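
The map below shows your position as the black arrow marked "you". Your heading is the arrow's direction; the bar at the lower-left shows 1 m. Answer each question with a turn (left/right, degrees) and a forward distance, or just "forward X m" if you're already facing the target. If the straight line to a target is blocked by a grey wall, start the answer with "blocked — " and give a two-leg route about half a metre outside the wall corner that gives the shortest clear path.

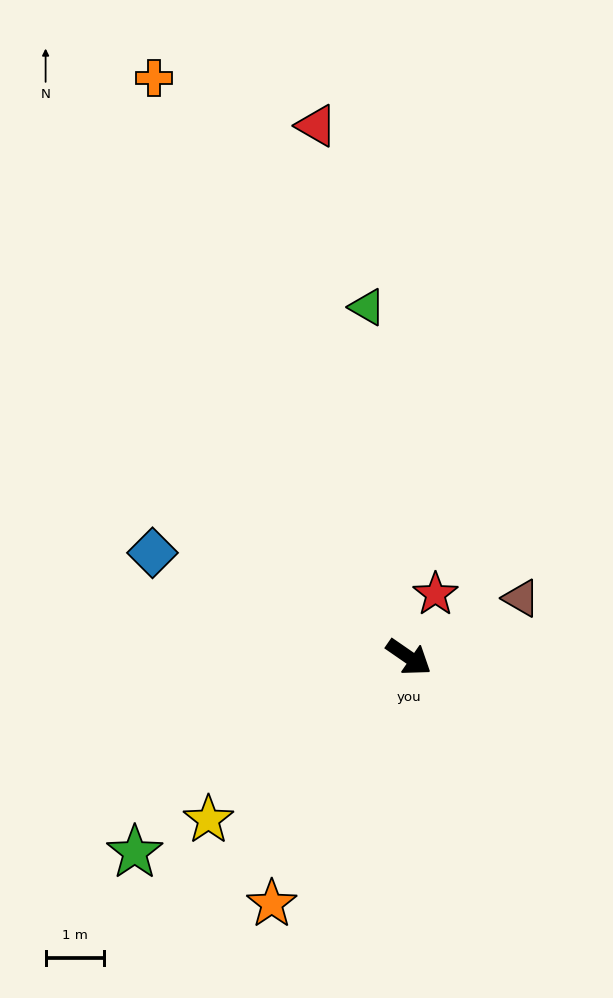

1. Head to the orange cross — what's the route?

turn left 148°, forward 10.9 m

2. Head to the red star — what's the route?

turn left 102°, forward 1.2 m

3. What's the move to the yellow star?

turn right 106°, forward 4.4 m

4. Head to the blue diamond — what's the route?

turn right 168°, forward 4.8 m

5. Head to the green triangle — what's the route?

turn left 131°, forward 6.1 m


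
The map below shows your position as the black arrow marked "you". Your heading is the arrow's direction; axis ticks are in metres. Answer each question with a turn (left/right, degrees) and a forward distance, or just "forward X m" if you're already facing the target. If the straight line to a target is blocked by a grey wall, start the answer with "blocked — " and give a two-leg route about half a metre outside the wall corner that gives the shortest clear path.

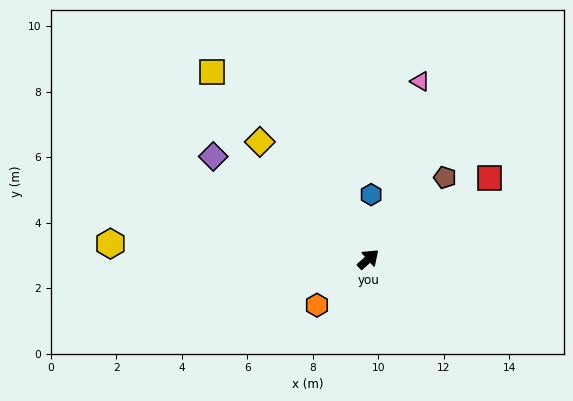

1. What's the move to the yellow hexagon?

turn left 135°, forward 7.9 m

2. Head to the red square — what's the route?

turn right 8°, forward 4.5 m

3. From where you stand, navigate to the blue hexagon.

turn left 46°, forward 2.0 m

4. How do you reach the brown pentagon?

turn left 5°, forward 3.4 m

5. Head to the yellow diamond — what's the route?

turn left 91°, forward 4.9 m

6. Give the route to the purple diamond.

turn left 105°, forward 5.7 m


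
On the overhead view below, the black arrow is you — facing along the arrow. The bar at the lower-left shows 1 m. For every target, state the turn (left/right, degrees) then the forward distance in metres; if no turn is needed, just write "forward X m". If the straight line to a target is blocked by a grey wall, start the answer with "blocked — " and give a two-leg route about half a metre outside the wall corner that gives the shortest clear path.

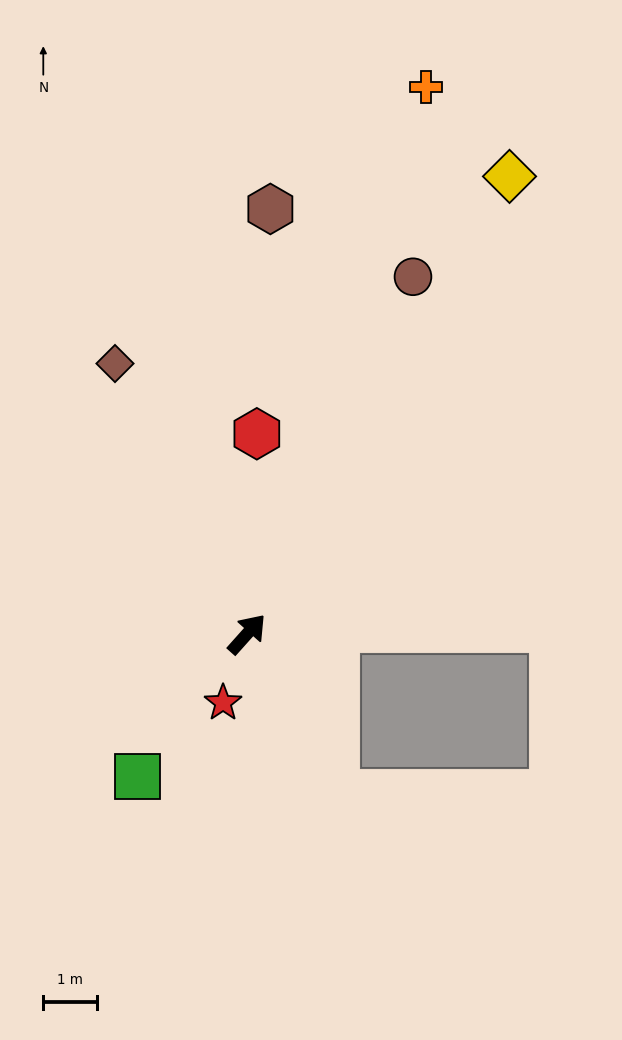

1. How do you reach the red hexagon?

turn left 39°, forward 3.7 m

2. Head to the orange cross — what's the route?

turn left 24°, forward 10.6 m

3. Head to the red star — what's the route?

turn right 157°, forward 1.3 m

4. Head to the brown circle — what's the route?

turn left 17°, forward 7.3 m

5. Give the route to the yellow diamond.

turn left 12°, forward 9.8 m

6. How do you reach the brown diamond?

turn left 68°, forward 5.6 m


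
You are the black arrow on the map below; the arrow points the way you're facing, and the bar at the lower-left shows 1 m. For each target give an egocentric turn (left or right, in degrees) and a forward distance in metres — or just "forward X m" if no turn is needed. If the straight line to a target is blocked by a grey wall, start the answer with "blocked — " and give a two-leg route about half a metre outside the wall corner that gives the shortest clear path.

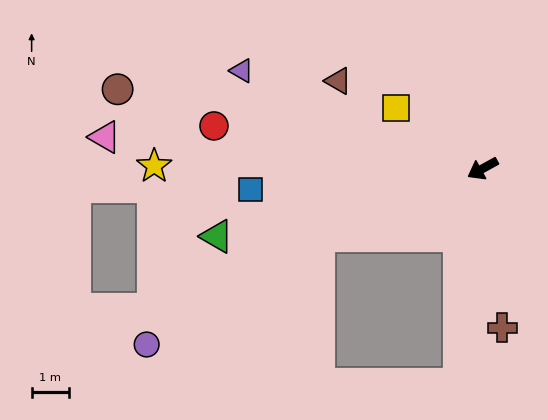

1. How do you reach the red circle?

turn right 38°, forward 7.3 m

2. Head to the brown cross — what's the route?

turn left 68°, forward 4.3 m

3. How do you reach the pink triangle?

turn right 34°, forward 10.1 m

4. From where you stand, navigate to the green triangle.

turn right 15°, forward 7.3 m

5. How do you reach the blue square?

turn right 24°, forward 6.2 m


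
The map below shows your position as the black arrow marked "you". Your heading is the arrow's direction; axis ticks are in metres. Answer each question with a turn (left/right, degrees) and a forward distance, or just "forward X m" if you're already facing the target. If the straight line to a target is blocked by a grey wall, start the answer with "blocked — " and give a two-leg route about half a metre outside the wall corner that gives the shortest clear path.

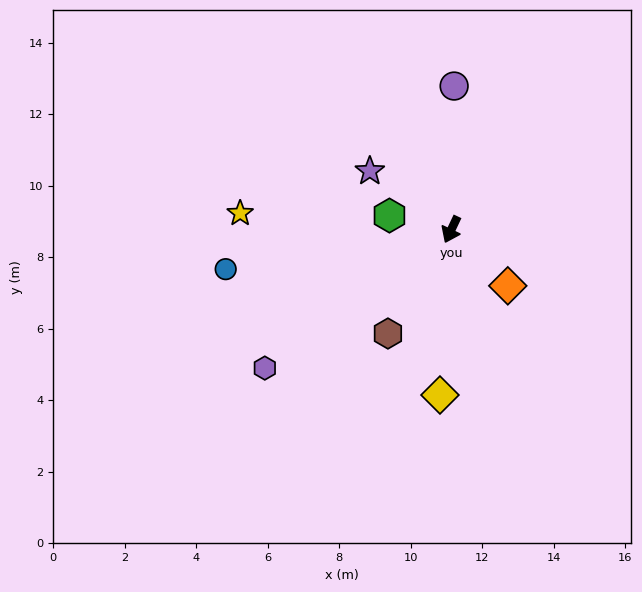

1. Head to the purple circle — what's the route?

turn right 156°, forward 4.0 m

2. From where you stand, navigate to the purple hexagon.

turn right 28°, forward 6.5 m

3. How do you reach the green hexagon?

turn right 78°, forward 1.8 m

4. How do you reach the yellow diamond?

turn left 21°, forward 4.6 m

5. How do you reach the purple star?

turn right 100°, forward 2.8 m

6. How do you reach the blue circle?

turn right 55°, forward 6.4 m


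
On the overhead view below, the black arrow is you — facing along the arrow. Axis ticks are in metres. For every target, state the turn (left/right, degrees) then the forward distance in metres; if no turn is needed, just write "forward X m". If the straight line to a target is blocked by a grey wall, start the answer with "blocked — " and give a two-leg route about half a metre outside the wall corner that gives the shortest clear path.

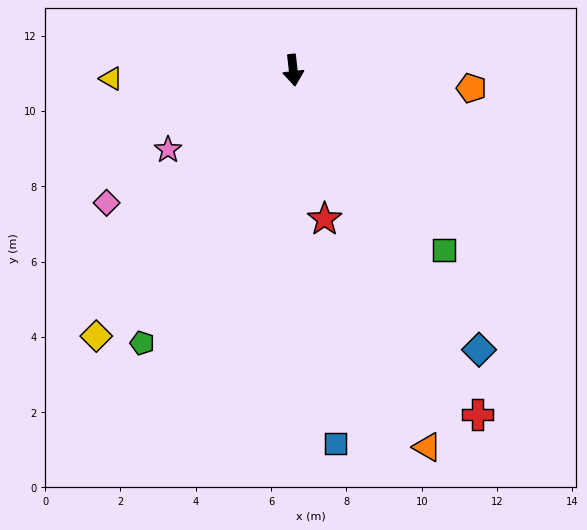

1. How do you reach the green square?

turn left 33°, forward 6.2 m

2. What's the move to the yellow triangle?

turn right 94°, forward 4.8 m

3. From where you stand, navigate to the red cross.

turn left 22°, forward 10.4 m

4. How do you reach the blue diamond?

turn left 27°, forward 8.9 m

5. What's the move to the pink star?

turn right 64°, forward 3.9 m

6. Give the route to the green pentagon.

turn right 35°, forward 8.3 m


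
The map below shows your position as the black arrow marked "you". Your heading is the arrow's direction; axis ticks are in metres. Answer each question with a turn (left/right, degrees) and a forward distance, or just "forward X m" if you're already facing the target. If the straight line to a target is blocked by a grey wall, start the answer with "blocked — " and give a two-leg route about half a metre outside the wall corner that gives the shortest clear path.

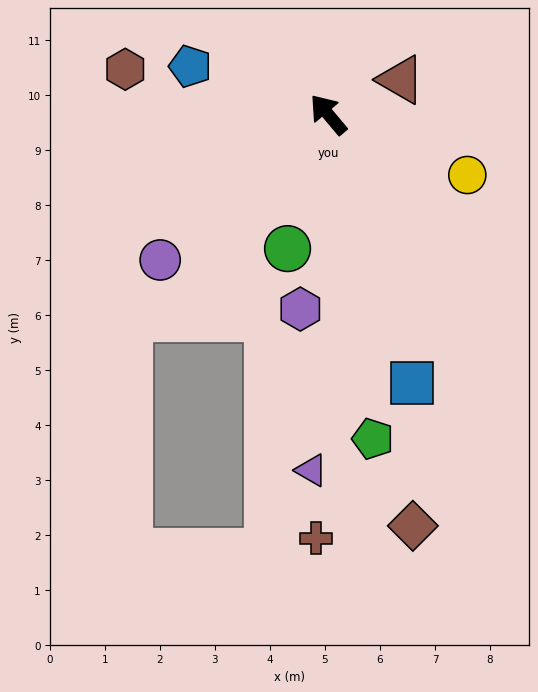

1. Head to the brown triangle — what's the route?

turn right 104°, forward 1.5 m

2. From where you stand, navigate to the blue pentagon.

turn left 31°, forward 2.7 m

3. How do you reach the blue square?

turn left 157°, forward 5.1 m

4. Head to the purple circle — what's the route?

turn left 91°, forward 4.0 m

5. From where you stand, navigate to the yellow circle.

turn right 154°, forward 2.8 m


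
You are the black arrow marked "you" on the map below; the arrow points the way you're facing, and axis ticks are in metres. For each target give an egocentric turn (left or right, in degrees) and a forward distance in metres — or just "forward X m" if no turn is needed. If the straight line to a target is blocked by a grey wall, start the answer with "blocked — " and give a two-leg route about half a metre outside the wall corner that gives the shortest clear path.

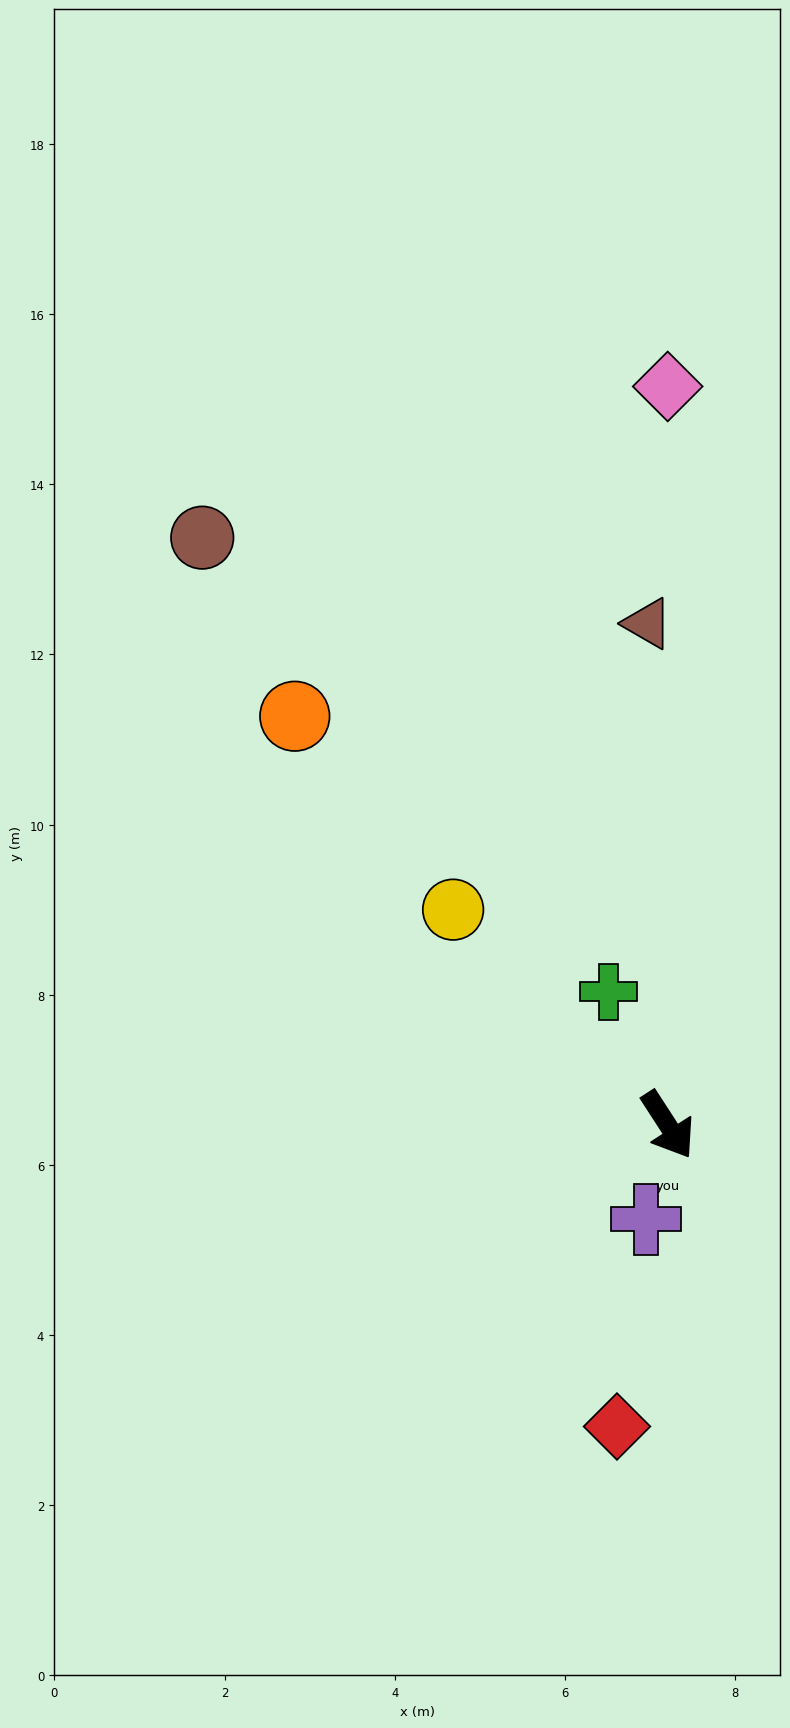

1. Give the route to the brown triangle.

turn left 149°, forward 5.9 m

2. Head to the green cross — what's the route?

turn left 171°, forward 1.7 m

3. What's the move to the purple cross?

turn right 46°, forward 1.1 m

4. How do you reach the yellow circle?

turn right 168°, forward 3.6 m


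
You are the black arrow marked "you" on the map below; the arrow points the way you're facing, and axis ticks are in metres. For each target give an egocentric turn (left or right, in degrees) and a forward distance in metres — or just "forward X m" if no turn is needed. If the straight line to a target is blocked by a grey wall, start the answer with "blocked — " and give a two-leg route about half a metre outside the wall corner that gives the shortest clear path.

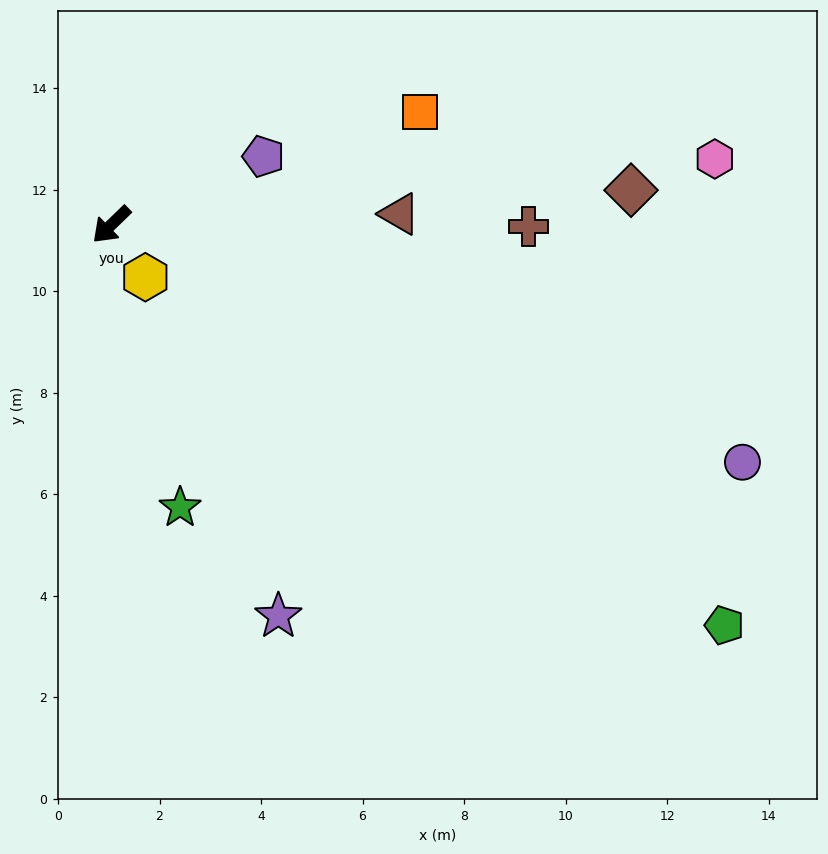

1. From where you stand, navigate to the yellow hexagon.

turn left 79°, forward 1.2 m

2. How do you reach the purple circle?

turn left 115°, forward 13.3 m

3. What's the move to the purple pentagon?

turn left 160°, forward 3.3 m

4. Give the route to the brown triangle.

turn left 138°, forward 5.7 m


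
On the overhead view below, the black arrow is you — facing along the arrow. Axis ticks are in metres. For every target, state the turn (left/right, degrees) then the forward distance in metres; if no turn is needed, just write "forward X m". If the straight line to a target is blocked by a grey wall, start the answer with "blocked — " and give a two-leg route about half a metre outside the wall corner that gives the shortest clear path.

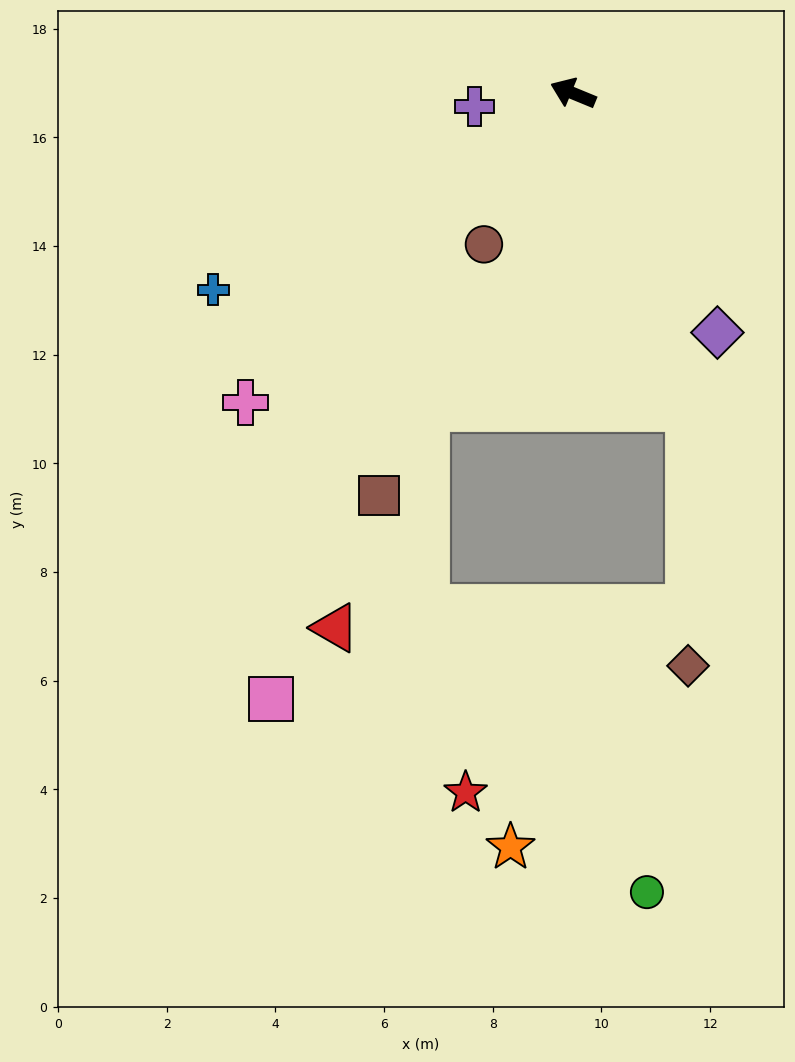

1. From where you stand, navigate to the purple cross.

turn left 30°, forward 1.8 m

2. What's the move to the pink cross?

turn left 66°, forward 8.3 m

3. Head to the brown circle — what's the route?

turn left 82°, forward 3.2 m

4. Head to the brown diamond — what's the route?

blocked — turn left 133°, forward 6.2 m, then turn right 21°, forward 4.7 m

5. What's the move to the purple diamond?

turn left 143°, forward 5.1 m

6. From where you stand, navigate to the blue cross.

turn left 51°, forward 7.5 m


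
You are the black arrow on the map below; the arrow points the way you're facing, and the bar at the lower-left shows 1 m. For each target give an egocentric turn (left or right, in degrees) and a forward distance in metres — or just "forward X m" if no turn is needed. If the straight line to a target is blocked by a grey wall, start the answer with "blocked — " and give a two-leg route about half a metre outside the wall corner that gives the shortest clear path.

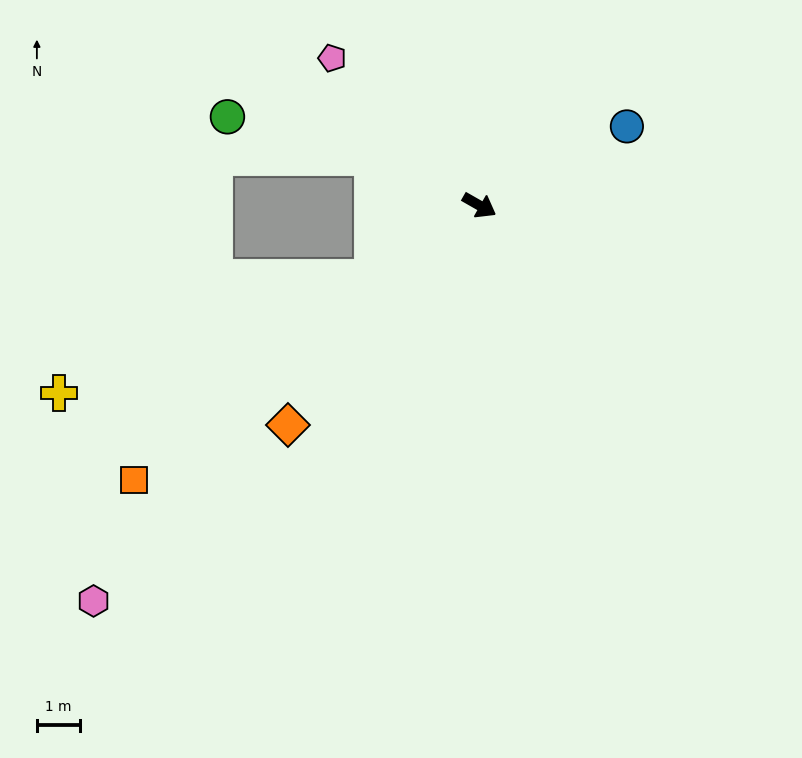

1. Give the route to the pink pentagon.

turn left 165°, forward 4.8 m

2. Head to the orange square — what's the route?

turn right 112°, forward 10.2 m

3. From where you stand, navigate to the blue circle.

turn left 58°, forward 3.9 m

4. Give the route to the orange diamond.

turn right 101°, forward 6.7 m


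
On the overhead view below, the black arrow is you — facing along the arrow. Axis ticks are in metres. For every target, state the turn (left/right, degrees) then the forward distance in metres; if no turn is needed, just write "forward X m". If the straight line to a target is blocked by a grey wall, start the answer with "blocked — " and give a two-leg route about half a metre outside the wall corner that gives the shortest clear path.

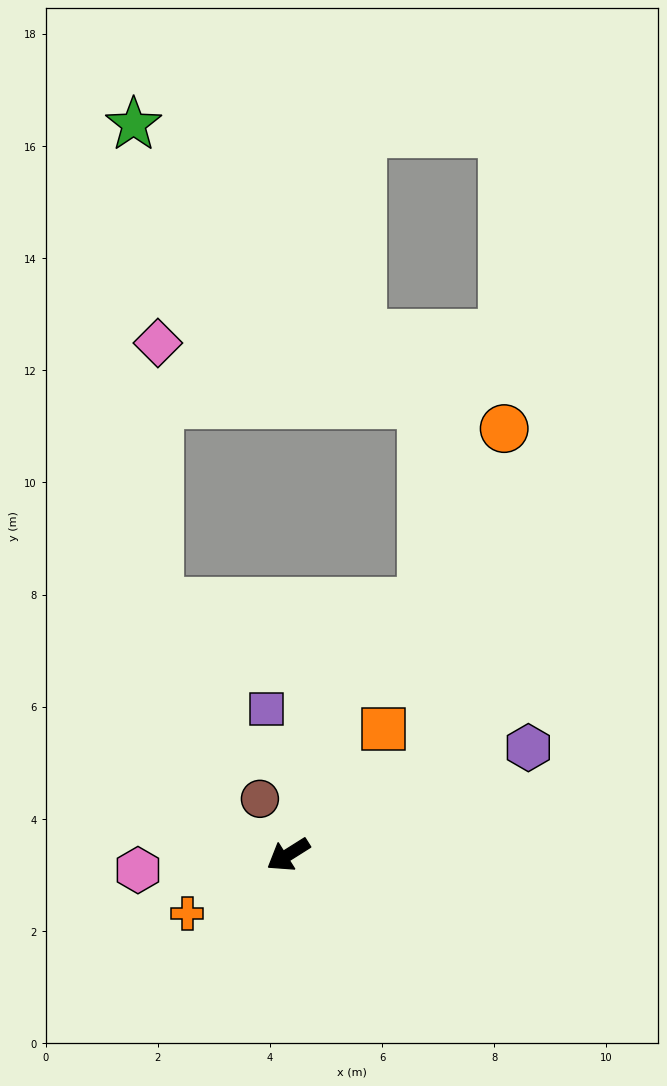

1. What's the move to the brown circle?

turn right 95°, forward 1.1 m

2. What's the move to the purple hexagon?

turn left 172°, forward 4.7 m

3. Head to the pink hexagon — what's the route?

turn right 26°, forward 2.7 m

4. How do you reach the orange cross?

forward 2.1 m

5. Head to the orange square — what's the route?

turn right 159°, forward 2.8 m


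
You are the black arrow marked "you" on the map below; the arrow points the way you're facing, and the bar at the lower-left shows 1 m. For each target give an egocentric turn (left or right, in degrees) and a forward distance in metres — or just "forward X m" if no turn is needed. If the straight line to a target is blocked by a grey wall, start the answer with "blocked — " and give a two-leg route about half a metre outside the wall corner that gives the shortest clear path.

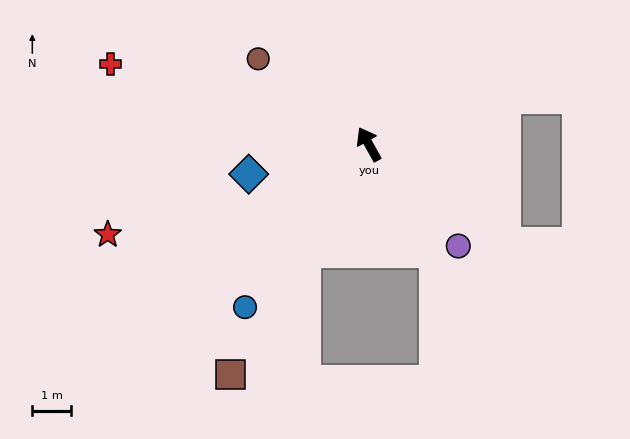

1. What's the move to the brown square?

turn left 120°, forward 7.0 m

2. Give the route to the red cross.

turn left 43°, forward 7.0 m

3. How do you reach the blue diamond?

turn left 75°, forward 3.2 m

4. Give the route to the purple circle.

turn right 168°, forward 3.5 m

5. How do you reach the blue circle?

turn left 114°, forward 5.3 m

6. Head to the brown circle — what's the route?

turn left 23°, forward 3.6 m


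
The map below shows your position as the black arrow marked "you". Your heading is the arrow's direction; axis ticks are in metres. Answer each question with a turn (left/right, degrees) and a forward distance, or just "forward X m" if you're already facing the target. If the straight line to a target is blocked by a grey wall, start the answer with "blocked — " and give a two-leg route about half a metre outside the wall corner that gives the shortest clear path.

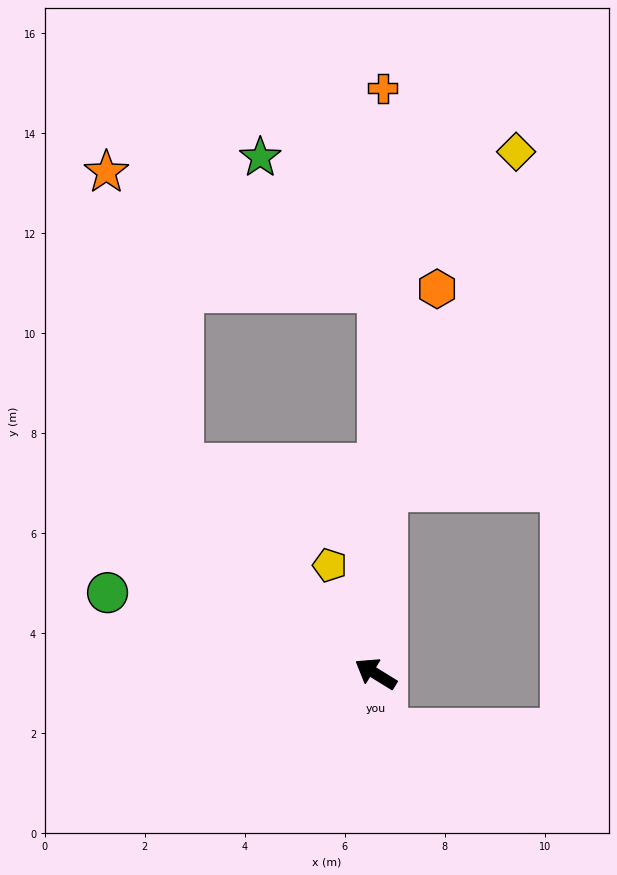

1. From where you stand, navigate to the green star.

blocked — turn right 59°, forward 7.6 m, then turn left 42°, forward 3.6 m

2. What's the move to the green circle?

turn left 15°, forward 5.6 m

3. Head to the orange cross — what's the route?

turn right 59°, forward 11.7 m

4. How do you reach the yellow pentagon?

turn right 35°, forward 2.4 m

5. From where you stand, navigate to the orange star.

blocked — turn right 16°, forward 5.7 m, then turn right 28°, forward 6.0 m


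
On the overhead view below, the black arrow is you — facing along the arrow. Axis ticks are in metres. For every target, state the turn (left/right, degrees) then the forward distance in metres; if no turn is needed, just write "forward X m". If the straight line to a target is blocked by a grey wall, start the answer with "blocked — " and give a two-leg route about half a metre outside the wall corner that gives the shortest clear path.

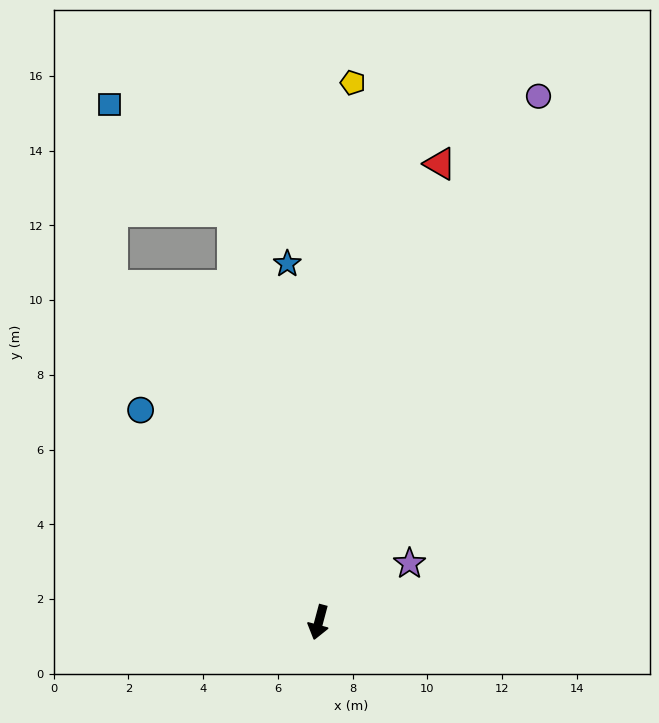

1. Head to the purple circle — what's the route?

turn left 172°, forward 15.3 m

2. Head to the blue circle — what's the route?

turn right 125°, forward 7.4 m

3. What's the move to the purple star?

turn left 138°, forward 2.9 m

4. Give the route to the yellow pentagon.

turn right 169°, forward 14.5 m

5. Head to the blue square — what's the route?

blocked — turn right 133°, forward 10.6 m, then turn right 31°, forward 4.9 m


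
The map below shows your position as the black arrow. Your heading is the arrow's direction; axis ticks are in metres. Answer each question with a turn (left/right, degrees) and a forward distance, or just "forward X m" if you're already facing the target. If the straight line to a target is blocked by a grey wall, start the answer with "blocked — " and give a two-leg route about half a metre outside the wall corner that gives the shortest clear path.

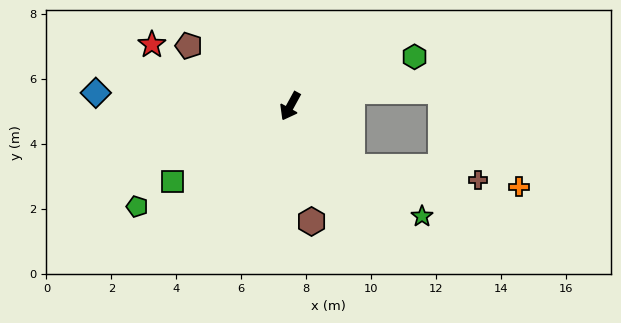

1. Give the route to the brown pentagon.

turn right 92°, forward 3.6 m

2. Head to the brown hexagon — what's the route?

turn left 39°, forward 3.6 m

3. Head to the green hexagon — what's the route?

turn left 140°, forward 4.1 m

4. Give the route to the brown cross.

blocked — turn left 74°, forward 2.7 m, then turn left 39°, forward 3.9 m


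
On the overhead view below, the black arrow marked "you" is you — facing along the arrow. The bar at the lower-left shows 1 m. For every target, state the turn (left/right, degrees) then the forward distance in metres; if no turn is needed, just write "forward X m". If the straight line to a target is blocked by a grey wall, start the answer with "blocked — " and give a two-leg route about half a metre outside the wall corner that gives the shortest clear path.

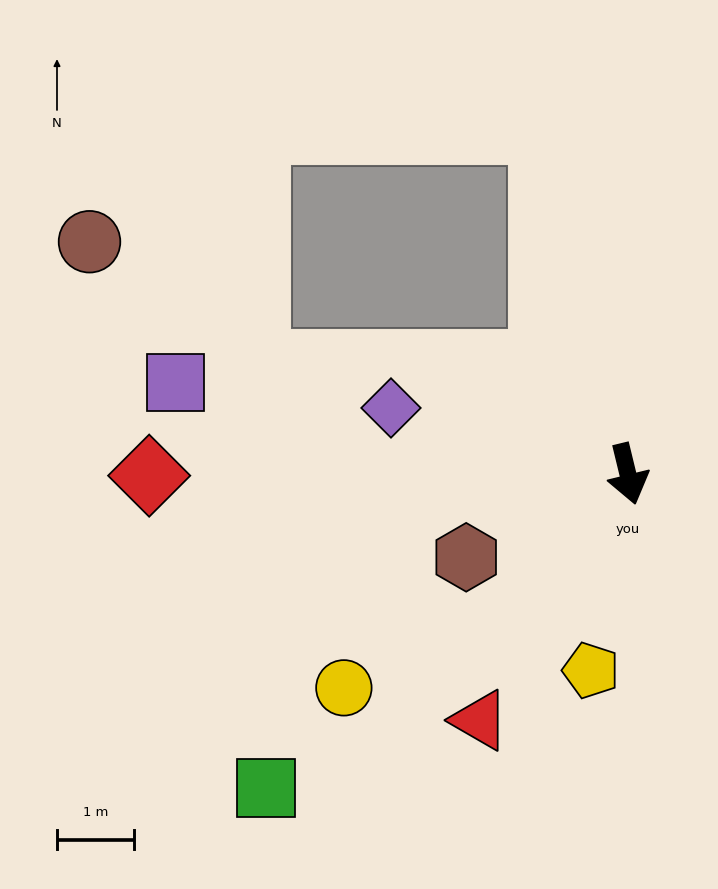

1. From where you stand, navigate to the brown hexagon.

turn right 76°, forward 2.3 m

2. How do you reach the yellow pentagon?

turn right 24°, forward 2.6 m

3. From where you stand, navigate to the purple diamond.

turn right 119°, forward 3.2 m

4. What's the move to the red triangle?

turn right 45°, forward 3.7 m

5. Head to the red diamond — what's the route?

turn right 103°, forward 6.2 m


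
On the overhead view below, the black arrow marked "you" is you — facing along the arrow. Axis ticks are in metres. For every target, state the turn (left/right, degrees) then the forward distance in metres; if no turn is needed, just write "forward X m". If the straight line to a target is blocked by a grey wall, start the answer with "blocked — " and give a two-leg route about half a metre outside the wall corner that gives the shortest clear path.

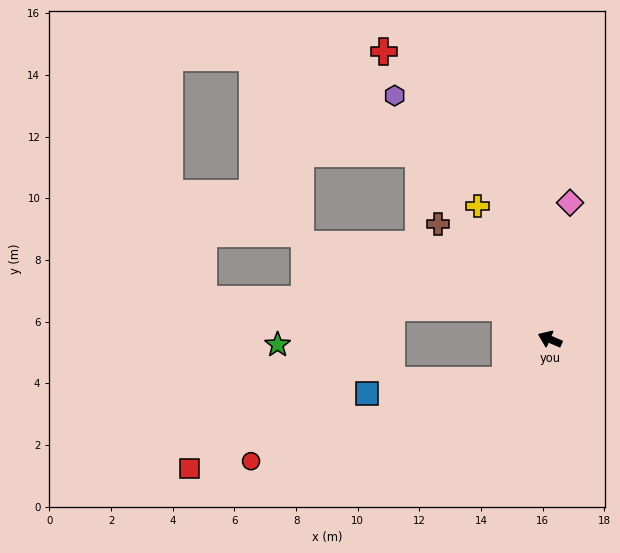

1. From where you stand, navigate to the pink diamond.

turn right 75°, forward 4.5 m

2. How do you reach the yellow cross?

turn right 38°, forward 4.9 m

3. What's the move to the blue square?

blocked — turn left 65°, forward 2.0 m, then turn right 36°, forward 4.5 m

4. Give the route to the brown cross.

turn right 23°, forward 5.2 m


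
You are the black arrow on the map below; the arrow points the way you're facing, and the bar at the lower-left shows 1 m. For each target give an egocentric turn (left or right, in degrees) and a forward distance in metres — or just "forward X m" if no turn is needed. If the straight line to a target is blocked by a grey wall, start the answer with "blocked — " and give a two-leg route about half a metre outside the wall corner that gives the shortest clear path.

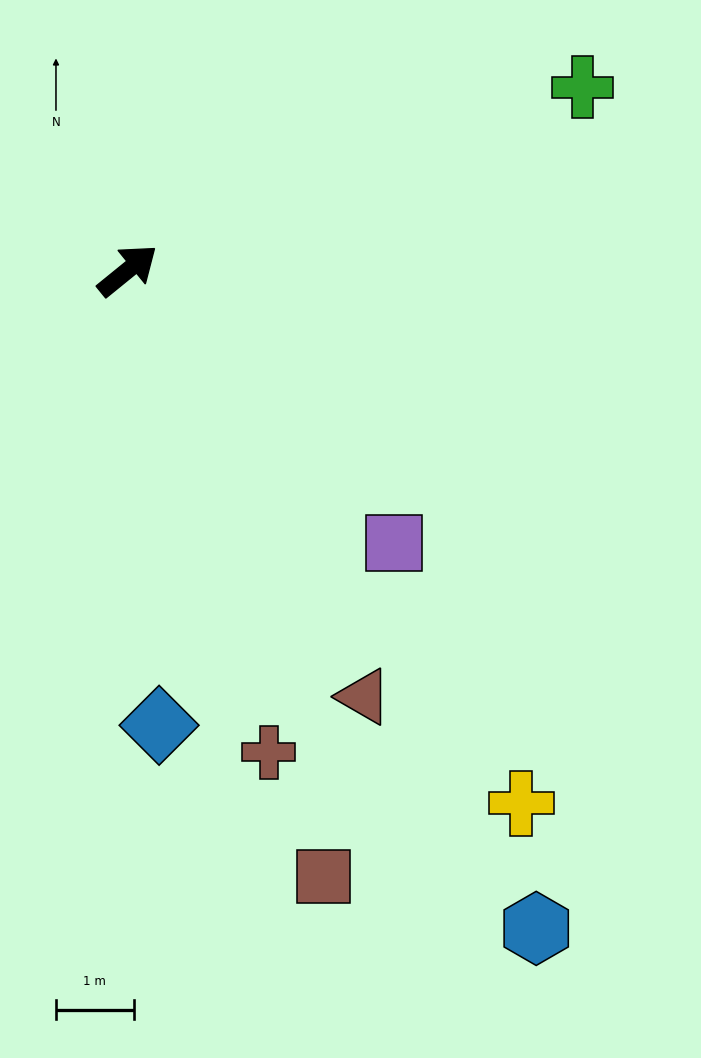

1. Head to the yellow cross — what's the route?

turn right 93°, forward 8.5 m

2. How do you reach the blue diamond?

turn right 125°, forward 5.9 m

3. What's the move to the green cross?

turn right 17°, forward 6.3 m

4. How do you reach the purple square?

turn right 85°, forward 4.9 m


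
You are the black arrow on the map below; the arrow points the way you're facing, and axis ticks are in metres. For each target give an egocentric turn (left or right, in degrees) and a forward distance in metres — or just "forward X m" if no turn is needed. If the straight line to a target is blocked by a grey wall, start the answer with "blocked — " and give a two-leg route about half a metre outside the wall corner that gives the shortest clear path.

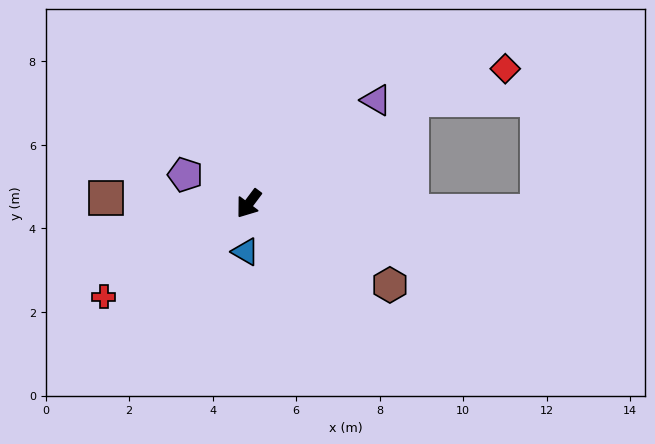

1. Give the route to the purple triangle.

turn left 166°, forward 3.9 m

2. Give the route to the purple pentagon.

turn right 78°, forward 1.7 m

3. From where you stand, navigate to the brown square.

turn right 55°, forward 3.4 m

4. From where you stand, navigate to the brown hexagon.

turn left 97°, forward 3.9 m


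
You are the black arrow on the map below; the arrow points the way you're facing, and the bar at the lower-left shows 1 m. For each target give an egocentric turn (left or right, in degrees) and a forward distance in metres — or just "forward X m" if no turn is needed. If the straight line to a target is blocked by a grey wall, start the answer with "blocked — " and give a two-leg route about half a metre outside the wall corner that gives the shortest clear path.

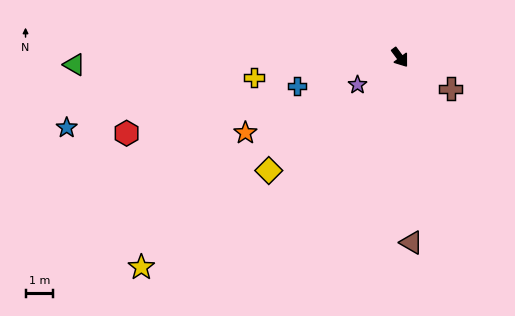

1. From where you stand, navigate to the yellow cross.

turn right 119°, forward 5.3 m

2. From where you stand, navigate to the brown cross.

turn left 22°, forward 2.2 m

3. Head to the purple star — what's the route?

turn right 94°, forward 1.8 m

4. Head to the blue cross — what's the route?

turn right 111°, forward 3.9 m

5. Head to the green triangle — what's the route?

turn right 125°, forward 11.7 m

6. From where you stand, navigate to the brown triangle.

turn right 33°, forward 6.7 m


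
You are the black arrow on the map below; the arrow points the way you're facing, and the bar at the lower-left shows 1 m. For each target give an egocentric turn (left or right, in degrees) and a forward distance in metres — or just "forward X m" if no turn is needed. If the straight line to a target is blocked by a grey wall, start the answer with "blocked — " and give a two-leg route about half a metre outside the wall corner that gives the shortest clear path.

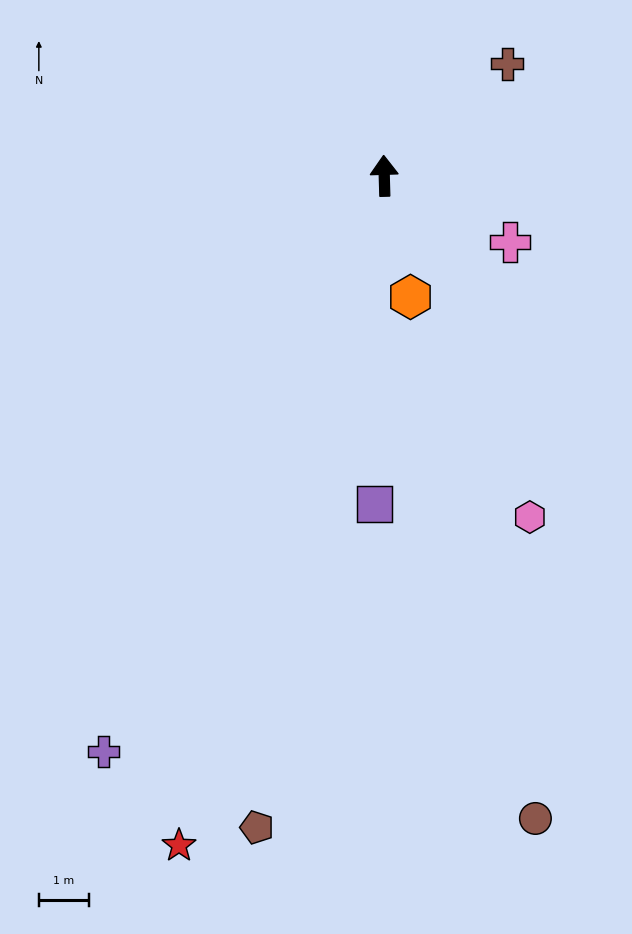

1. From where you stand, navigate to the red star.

turn left 161°, forward 14.0 m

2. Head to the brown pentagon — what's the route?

turn left 167°, forward 13.3 m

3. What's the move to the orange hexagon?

turn right 169°, forward 2.5 m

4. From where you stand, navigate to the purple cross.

turn left 152°, forward 12.8 m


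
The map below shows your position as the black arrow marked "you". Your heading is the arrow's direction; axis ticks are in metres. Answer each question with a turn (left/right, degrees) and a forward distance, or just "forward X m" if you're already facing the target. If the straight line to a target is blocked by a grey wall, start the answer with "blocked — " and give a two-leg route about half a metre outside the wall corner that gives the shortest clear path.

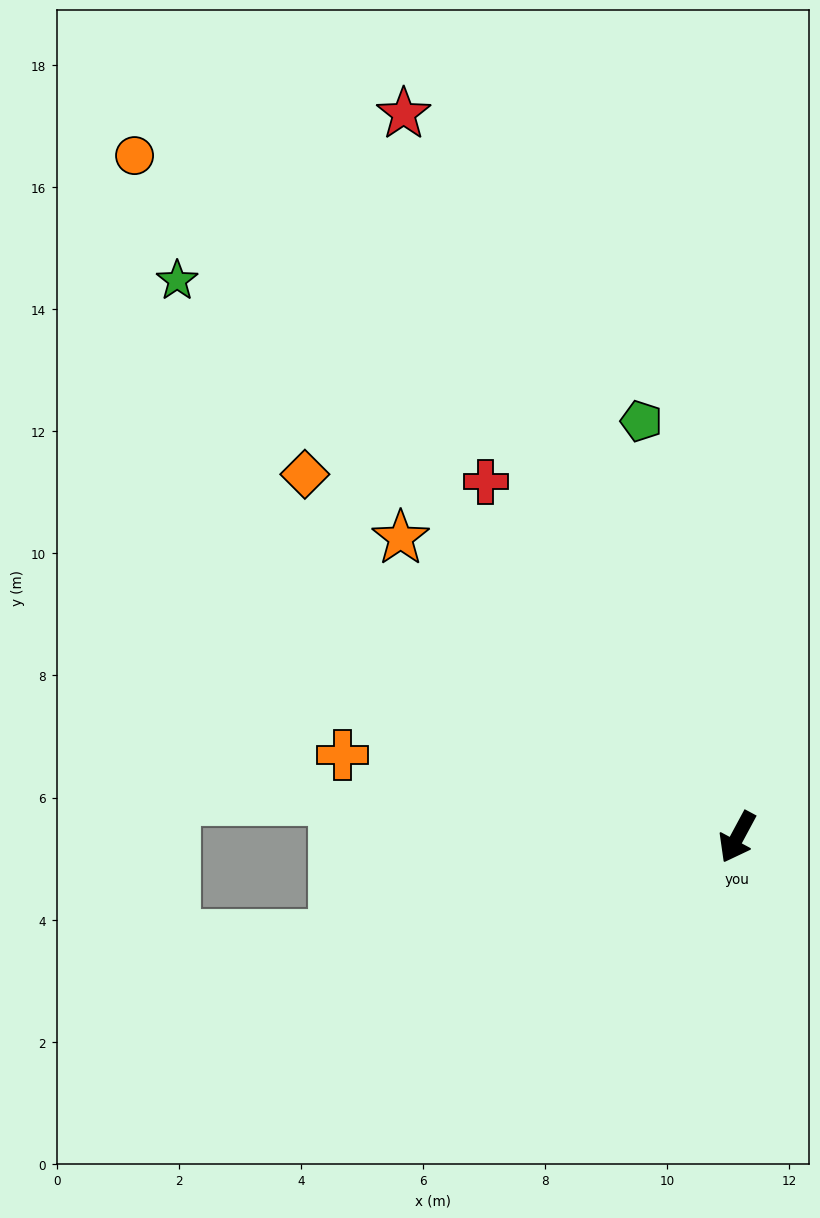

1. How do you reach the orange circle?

turn right 110°, forward 14.9 m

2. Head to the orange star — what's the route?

turn right 103°, forward 7.4 m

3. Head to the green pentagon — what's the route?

turn right 139°, forward 7.0 m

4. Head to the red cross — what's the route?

turn right 116°, forward 7.1 m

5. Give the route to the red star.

turn right 127°, forward 13.1 m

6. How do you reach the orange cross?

turn right 73°, forward 6.6 m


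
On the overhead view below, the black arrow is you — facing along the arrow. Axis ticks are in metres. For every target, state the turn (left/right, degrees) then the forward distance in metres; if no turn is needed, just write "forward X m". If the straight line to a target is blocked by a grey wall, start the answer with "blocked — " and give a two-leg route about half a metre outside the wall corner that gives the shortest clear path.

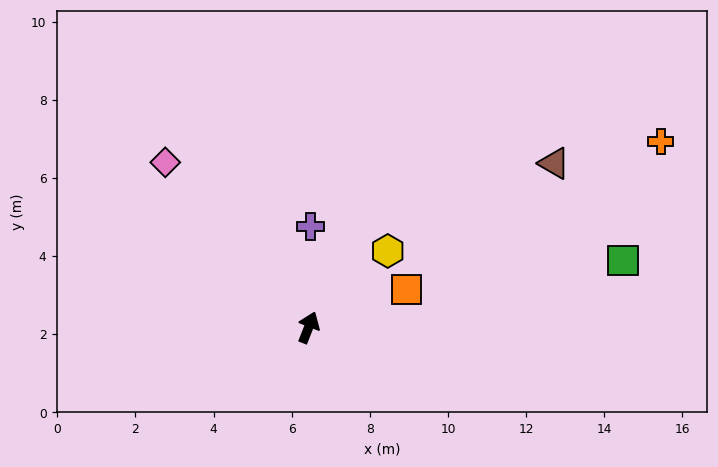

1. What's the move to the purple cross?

turn left 20°, forward 2.6 m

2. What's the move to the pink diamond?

turn left 62°, forward 5.6 m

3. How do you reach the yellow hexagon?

turn right 25°, forward 2.8 m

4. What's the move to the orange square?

turn right 48°, forward 2.7 m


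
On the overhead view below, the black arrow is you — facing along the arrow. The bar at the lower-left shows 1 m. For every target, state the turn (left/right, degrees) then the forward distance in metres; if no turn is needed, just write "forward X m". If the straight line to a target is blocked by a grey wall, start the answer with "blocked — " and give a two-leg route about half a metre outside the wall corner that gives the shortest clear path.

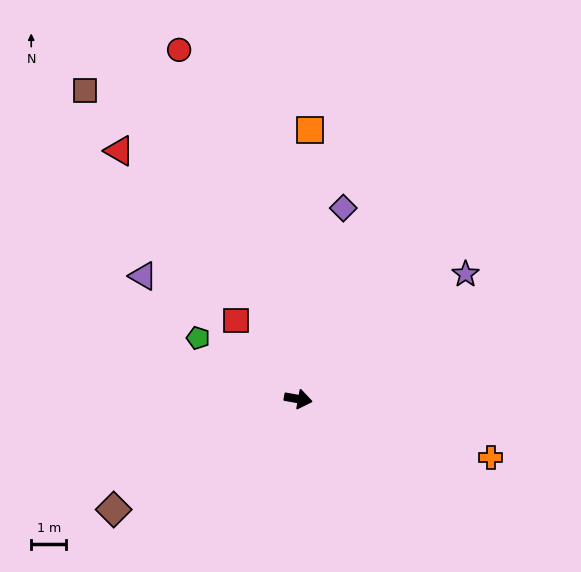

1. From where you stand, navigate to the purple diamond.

turn left 87°, forward 5.6 m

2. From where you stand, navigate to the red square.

turn left 139°, forward 2.8 m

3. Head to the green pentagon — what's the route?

turn left 159°, forward 3.3 m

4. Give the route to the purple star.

turn left 47°, forward 5.9 m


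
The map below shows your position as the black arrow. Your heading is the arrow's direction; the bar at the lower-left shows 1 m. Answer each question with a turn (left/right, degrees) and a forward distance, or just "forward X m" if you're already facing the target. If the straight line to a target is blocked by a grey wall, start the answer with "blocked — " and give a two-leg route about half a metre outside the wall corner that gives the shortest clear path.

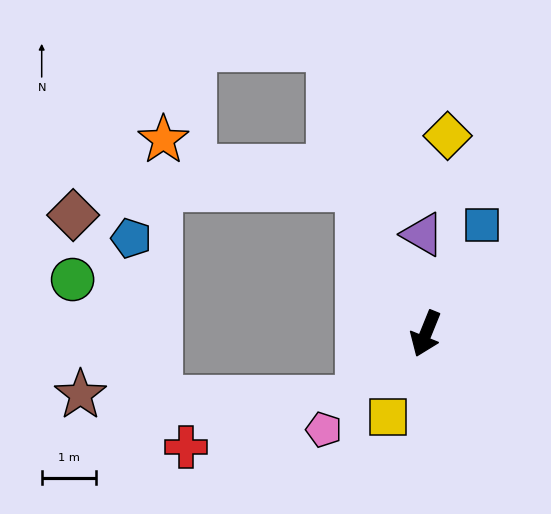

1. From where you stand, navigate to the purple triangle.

turn right 156°, forward 1.8 m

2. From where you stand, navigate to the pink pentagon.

turn right 25°, forward 2.6 m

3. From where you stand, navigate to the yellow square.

turn right 2°, forward 1.7 m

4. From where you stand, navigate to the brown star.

blocked — turn right 24°, forward 1.7 m, then turn right 45°, forward 5.1 m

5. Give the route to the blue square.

turn left 174°, forward 2.3 m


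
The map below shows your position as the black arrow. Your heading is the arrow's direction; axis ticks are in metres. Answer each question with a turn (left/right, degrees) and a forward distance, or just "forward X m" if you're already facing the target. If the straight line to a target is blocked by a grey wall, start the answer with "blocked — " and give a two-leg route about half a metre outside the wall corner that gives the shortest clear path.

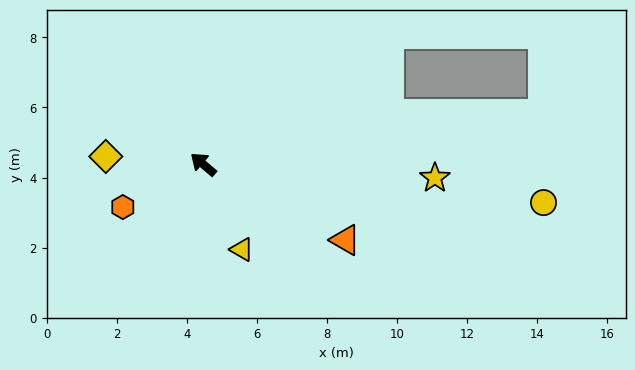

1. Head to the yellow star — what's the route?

turn right 143°, forward 6.6 m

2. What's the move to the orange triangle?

turn right 168°, forward 4.6 m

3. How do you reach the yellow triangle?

turn left 155°, forward 2.7 m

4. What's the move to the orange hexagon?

turn left 68°, forward 2.6 m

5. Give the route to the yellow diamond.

turn left 36°, forward 2.8 m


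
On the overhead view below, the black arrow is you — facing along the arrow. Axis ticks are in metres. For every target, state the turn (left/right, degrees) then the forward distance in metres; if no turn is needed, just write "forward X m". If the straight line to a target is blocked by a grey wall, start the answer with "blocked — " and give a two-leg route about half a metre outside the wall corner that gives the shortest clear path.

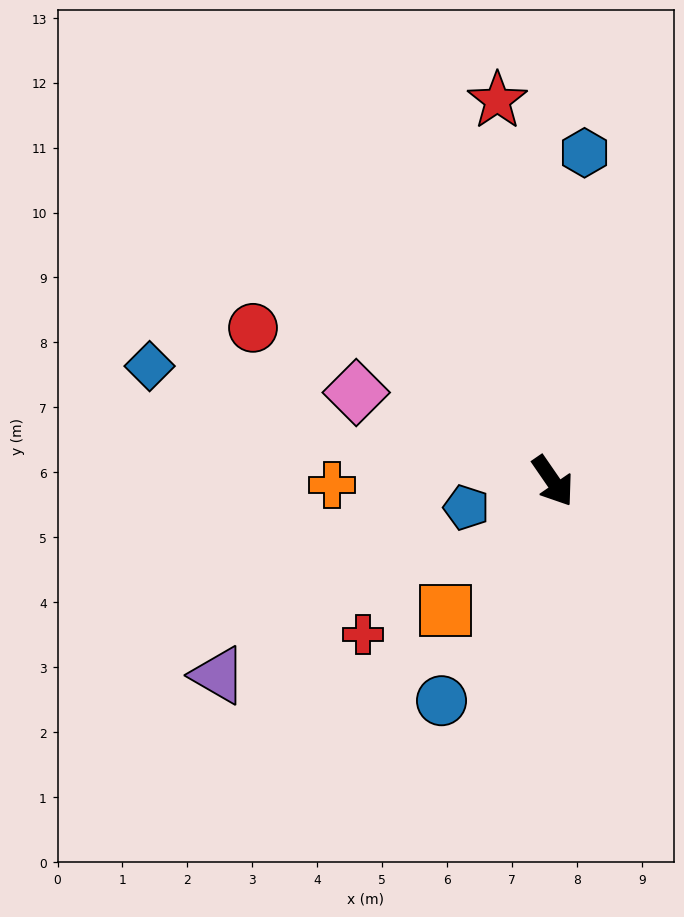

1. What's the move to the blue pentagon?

turn right 108°, forward 1.4 m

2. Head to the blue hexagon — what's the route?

turn left 140°, forward 5.1 m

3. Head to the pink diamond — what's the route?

turn right 149°, forward 3.3 m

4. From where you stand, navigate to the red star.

turn left 154°, forward 5.9 m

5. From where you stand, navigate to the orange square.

turn right 74°, forward 2.6 m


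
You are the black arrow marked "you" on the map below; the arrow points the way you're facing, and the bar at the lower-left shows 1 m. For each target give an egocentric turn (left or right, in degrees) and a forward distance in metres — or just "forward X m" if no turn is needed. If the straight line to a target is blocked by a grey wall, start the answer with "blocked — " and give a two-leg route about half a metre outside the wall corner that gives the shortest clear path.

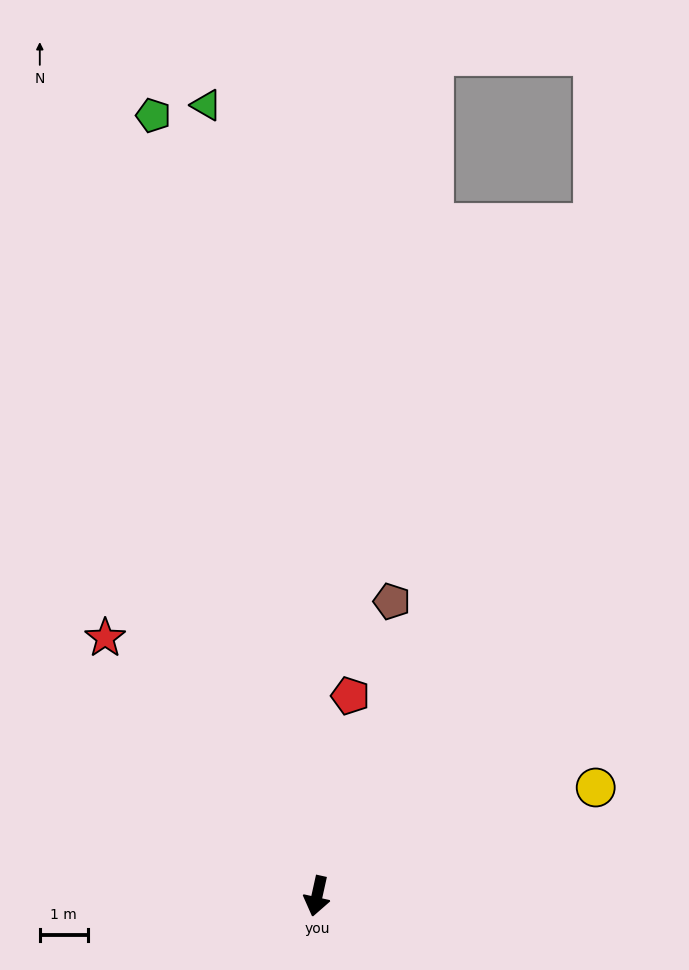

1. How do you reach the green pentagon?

turn right 156°, forward 16.6 m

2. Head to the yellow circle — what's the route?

turn left 124°, forward 6.2 m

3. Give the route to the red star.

turn right 128°, forward 7.0 m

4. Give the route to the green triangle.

turn right 160°, forward 16.7 m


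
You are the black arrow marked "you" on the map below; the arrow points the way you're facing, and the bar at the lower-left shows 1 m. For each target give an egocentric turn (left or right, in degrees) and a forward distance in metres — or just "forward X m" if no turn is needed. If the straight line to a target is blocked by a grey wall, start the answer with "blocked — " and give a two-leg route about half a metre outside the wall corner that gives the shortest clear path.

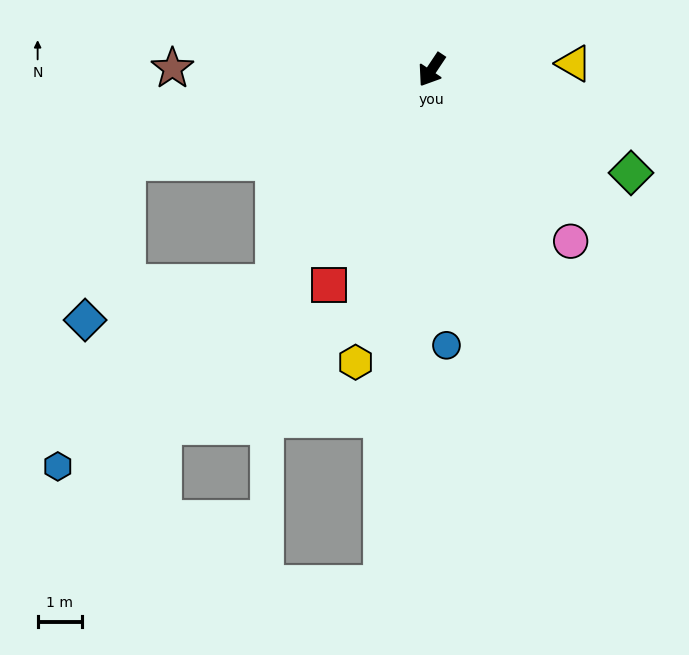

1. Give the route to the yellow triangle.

turn left 126°, forward 3.2 m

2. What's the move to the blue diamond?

blocked — turn right 3°, forward 6.0 m, then turn right 42°, forward 4.4 m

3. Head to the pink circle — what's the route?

turn left 73°, forward 5.0 m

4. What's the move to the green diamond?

turn left 96°, forward 5.1 m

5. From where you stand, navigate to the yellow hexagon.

turn left 19°, forward 6.8 m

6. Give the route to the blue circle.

turn left 37°, forward 6.3 m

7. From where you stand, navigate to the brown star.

turn right 57°, forward 5.9 m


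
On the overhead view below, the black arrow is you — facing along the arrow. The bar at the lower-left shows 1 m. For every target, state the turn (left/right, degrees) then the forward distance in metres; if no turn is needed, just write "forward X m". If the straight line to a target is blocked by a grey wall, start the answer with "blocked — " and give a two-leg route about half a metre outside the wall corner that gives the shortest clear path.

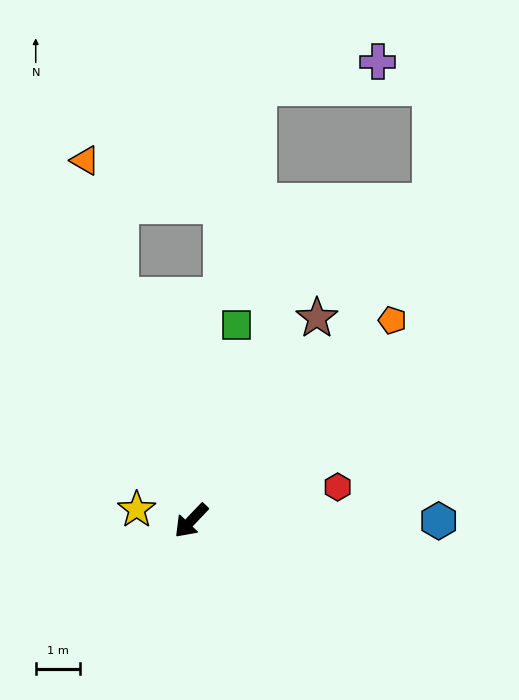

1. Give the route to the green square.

turn right 150°, forward 4.5 m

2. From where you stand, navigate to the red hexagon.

turn left 146°, forward 3.4 m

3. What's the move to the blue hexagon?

turn left 134°, forward 5.6 m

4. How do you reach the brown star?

turn right 168°, forward 5.4 m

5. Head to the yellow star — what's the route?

turn right 58°, forward 1.3 m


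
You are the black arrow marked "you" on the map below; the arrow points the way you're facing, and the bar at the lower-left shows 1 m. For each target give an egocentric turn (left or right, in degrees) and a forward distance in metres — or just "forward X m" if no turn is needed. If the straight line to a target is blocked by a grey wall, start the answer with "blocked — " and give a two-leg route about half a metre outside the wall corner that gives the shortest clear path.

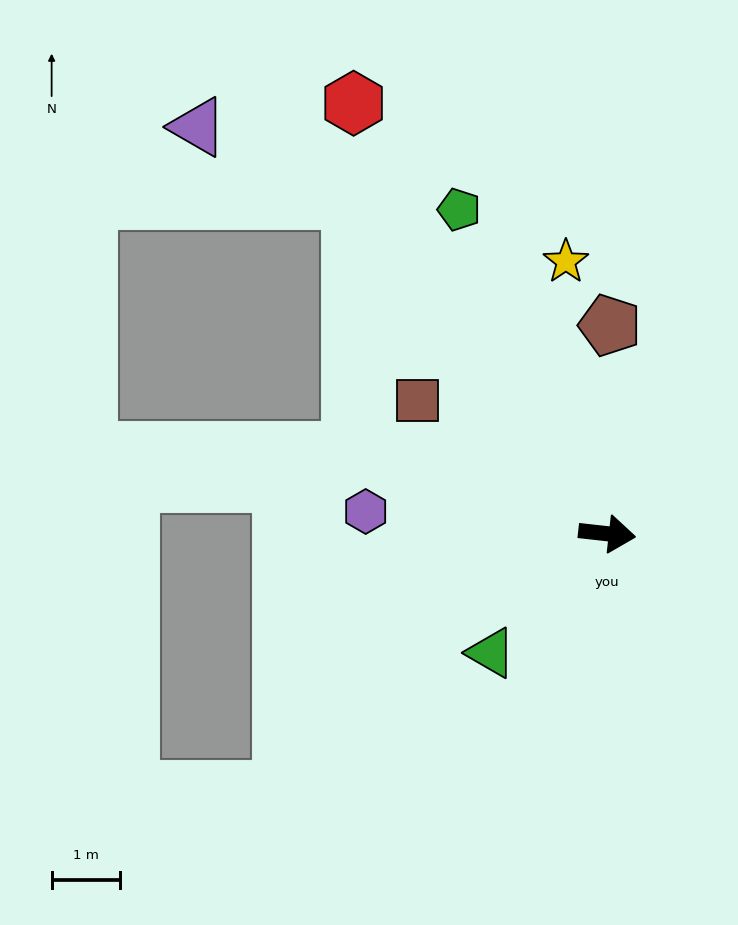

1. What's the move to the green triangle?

turn right 128°, forward 2.4 m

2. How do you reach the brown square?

turn left 151°, forward 3.4 m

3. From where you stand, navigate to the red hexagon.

turn left 127°, forward 7.3 m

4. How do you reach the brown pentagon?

turn left 96°, forward 3.1 m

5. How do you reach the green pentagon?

turn left 121°, forward 5.2 m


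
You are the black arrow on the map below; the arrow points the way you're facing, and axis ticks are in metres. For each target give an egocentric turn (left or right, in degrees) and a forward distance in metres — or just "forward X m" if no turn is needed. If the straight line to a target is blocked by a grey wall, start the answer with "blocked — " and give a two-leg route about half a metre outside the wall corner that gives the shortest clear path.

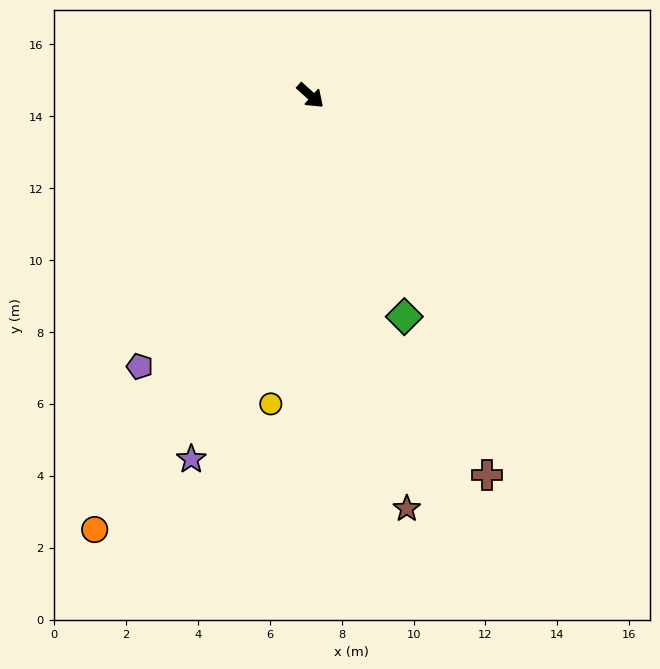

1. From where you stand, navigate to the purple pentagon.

turn right 80°, forward 8.9 m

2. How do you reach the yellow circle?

turn right 55°, forward 8.6 m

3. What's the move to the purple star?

turn right 66°, forward 10.6 m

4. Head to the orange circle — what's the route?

turn right 75°, forward 13.5 m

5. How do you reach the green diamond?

turn right 25°, forward 6.7 m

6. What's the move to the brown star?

turn right 35°, forward 11.8 m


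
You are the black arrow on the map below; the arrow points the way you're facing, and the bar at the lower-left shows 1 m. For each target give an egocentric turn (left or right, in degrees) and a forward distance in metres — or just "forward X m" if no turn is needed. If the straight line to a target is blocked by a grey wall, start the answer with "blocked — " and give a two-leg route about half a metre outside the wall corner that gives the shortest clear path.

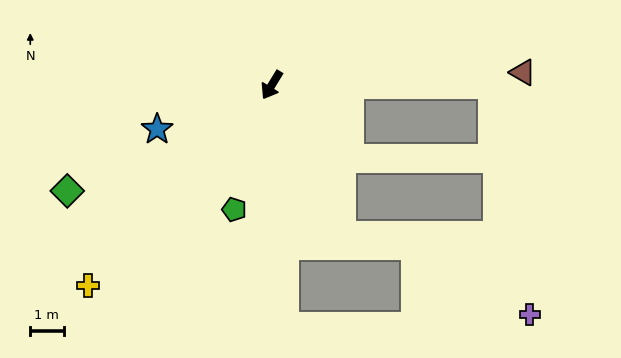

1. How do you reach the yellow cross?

turn right 11°, forward 8.2 m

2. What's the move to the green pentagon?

turn left 15°, forward 3.9 m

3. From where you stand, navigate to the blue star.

turn right 38°, forward 3.7 m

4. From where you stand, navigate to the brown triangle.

turn left 124°, forward 7.5 m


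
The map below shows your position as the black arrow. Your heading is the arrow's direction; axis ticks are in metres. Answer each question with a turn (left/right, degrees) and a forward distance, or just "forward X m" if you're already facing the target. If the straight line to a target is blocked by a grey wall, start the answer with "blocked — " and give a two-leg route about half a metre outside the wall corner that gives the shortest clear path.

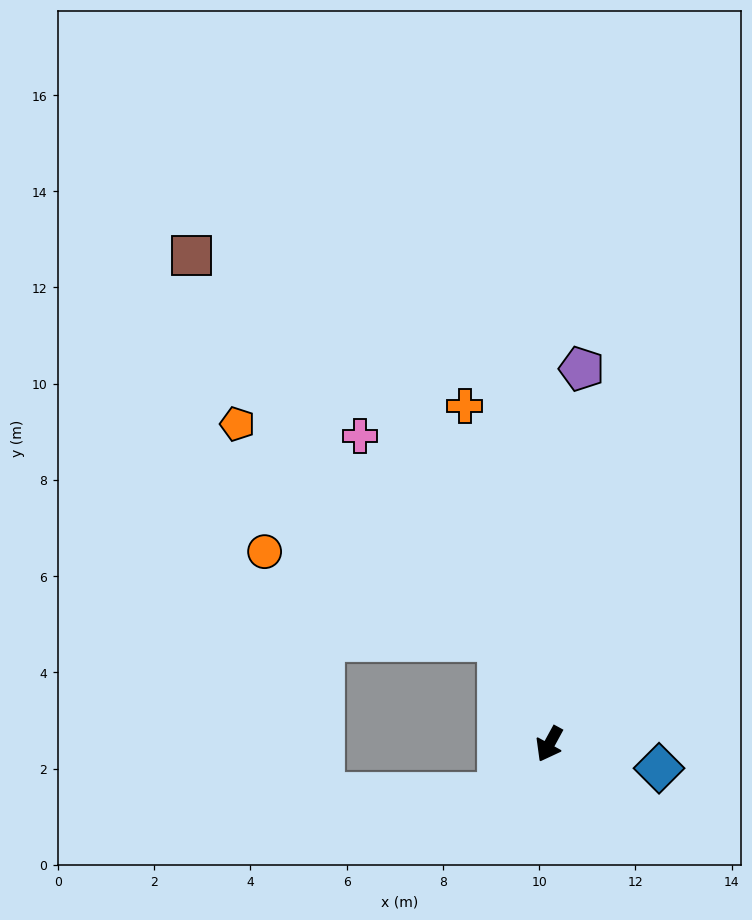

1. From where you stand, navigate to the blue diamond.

turn left 106°, forward 2.3 m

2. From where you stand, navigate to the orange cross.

turn right 137°, forward 7.2 m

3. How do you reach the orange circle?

blocked — turn right 125°, forward 2.4 m, then turn left 43°, forward 5.2 m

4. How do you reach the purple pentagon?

turn right 156°, forward 7.8 m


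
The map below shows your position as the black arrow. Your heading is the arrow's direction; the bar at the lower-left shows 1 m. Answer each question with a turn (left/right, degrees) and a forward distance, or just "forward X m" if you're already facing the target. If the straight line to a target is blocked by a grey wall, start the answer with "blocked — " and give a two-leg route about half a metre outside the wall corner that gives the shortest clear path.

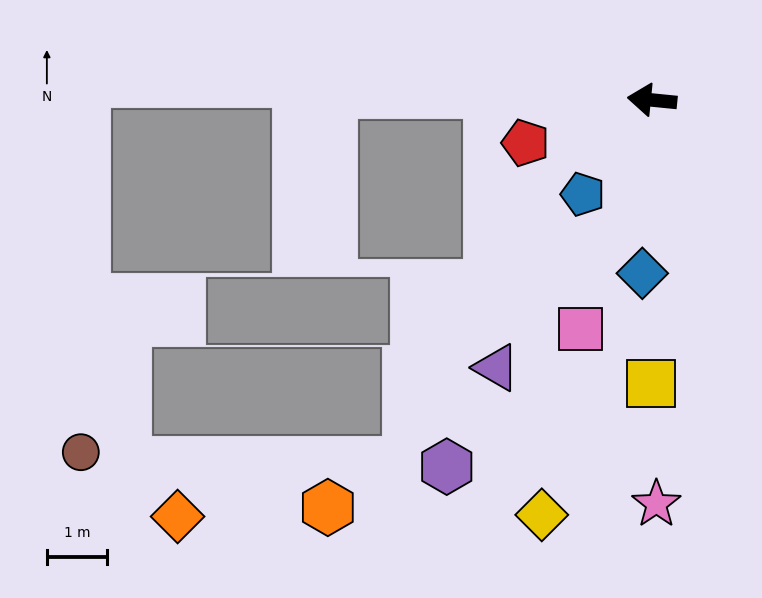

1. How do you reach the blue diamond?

turn left 92°, forward 2.9 m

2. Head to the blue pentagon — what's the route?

turn left 59°, forward 2.0 m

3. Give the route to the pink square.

turn left 78°, forward 4.0 m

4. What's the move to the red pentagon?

turn left 24°, forward 2.2 m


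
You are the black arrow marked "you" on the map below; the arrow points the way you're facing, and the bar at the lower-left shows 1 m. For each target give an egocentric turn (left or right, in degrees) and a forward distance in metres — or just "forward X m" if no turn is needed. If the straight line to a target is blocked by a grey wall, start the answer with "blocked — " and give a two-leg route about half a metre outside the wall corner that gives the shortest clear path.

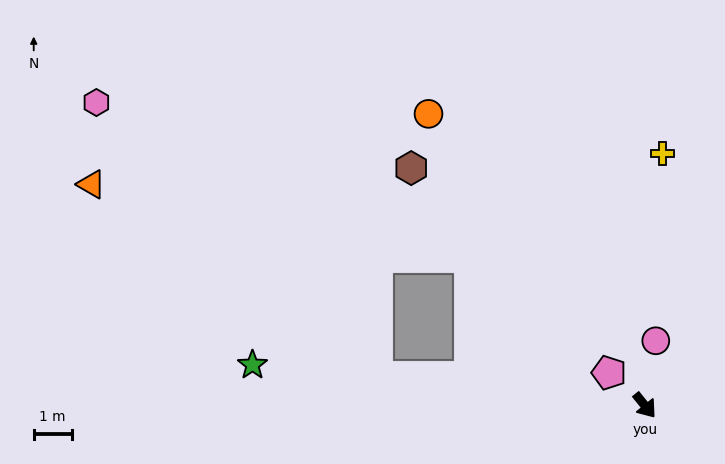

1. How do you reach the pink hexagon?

blocked — turn right 135°, forward 7.1 m, then turn right 38°, forward 10.4 m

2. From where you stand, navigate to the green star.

turn right 135°, forward 10.4 m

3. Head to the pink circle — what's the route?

turn left 131°, forward 1.7 m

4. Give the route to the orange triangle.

blocked — turn right 135°, forward 7.1 m, then turn right 28°, forward 9.1 m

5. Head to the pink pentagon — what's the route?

turn right 171°, forward 1.3 m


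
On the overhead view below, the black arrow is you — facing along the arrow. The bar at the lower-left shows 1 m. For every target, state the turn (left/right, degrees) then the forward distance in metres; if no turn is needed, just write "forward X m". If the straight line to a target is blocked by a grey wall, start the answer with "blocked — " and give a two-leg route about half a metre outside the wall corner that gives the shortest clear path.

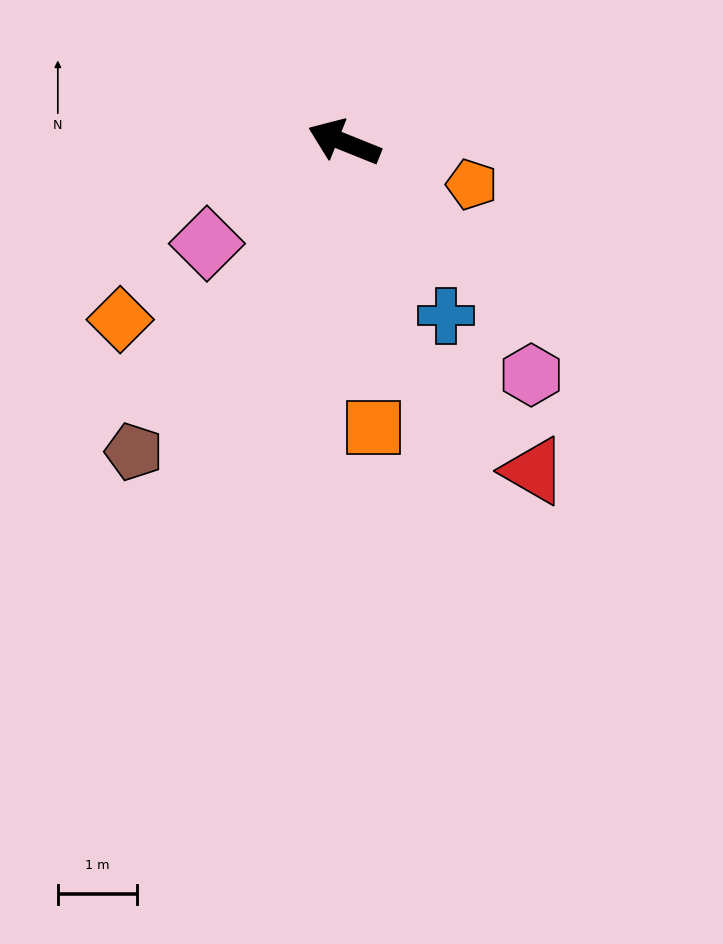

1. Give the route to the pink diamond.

turn left 58°, forward 2.2 m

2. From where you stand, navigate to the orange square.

turn left 118°, forward 3.6 m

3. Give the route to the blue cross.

turn left 142°, forward 2.5 m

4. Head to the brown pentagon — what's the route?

turn left 78°, forward 4.7 m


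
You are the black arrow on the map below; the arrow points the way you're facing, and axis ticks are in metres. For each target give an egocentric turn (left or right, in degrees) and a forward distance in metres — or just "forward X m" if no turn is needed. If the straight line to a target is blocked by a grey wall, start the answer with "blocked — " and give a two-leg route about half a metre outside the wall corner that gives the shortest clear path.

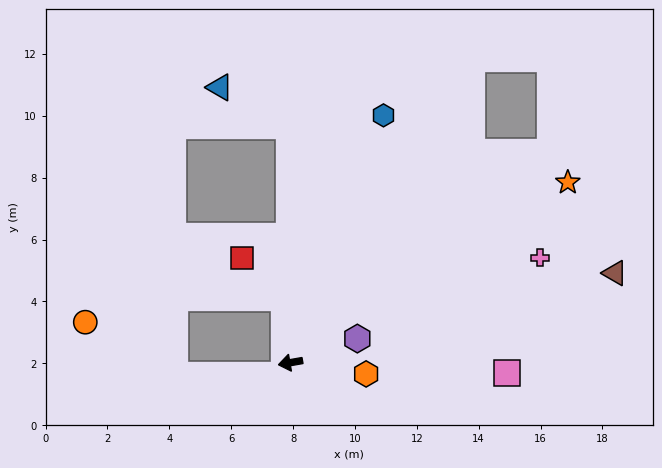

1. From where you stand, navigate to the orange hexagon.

turn left 162°, forward 2.5 m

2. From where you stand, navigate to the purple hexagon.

turn right 170°, forward 2.3 m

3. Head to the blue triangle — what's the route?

blocked — turn right 100°, forward 7.6 m, then turn left 61°, forward 2.6 m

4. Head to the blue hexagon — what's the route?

turn right 121°, forward 8.5 m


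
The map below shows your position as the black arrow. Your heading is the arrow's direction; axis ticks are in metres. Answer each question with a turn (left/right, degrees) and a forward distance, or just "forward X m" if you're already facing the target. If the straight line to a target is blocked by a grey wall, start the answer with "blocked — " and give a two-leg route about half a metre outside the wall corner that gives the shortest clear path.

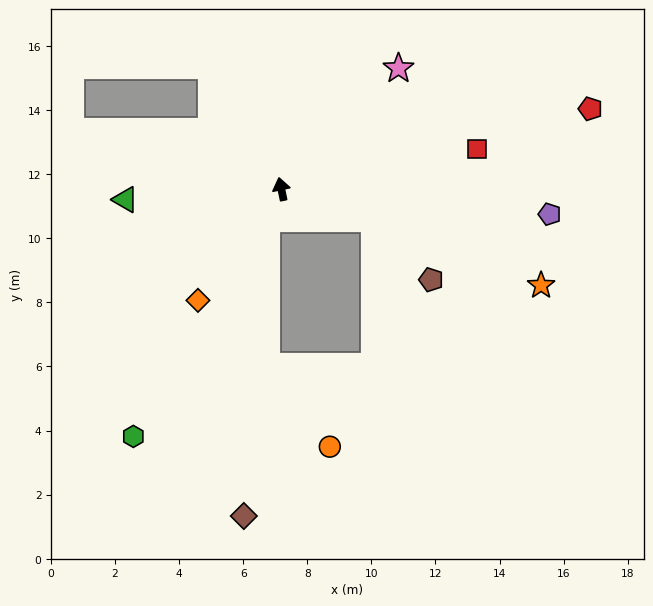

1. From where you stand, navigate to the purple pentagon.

turn right 107°, forward 8.4 m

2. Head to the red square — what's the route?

turn right 90°, forward 6.2 m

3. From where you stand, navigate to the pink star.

turn right 56°, forward 5.2 m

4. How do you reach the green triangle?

turn left 82°, forward 4.9 m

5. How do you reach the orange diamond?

turn left 131°, forward 4.3 m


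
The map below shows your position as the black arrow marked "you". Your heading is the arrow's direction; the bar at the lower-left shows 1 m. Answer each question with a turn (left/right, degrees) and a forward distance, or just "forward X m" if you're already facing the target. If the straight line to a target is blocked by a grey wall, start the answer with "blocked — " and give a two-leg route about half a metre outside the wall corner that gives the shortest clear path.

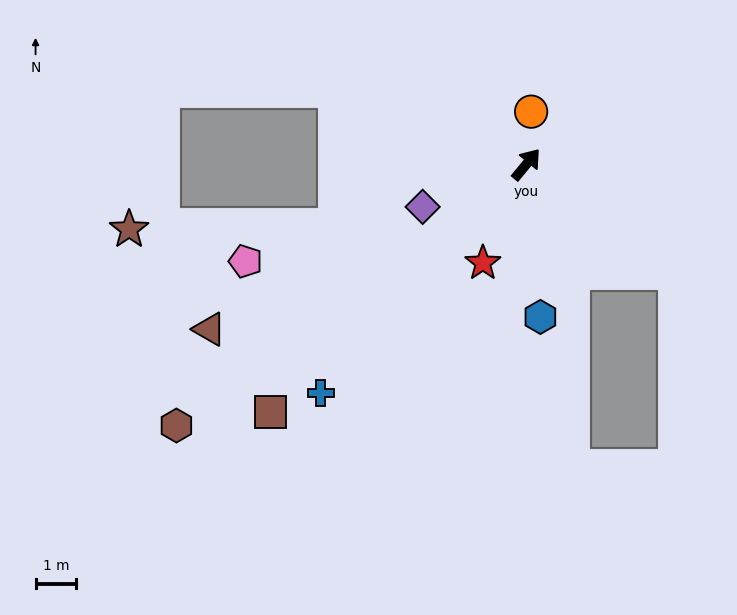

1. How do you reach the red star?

turn right 164°, forward 2.6 m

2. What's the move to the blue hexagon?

turn right 135°, forward 3.7 m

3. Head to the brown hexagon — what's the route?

turn left 166°, forward 10.7 m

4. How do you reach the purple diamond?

turn left 152°, forward 2.7 m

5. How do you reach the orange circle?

turn left 34°, forward 1.3 m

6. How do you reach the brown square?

turn left 174°, forward 8.7 m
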